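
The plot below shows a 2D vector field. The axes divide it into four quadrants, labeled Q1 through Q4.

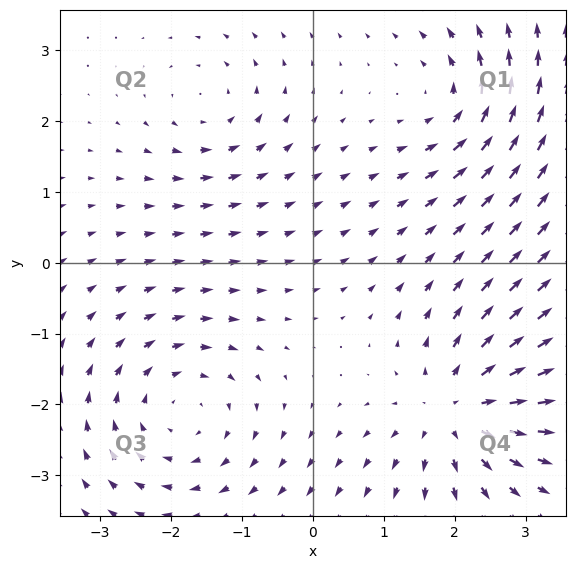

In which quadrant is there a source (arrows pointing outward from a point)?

Q4

The source sits at approximately (2.0, -2.1), which lies in quadrant Q4. The divergence there is about +5, positive as expected for a source.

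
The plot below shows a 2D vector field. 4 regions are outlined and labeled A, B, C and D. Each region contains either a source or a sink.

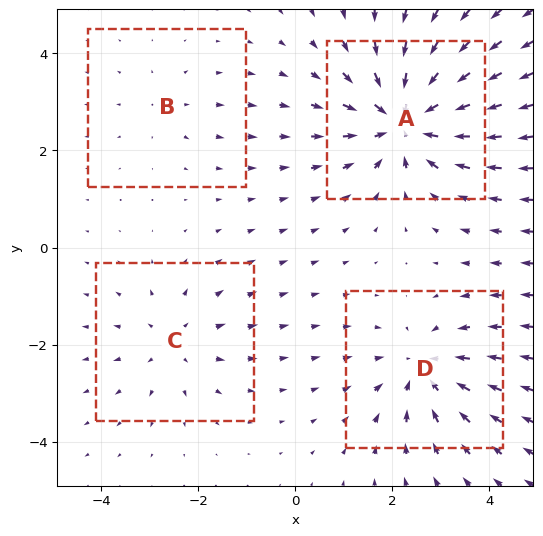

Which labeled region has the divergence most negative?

Divergence at each region's feature centre — A: about -7, B: about +2, C: about +3, D: about -4. Region A is most negative.

A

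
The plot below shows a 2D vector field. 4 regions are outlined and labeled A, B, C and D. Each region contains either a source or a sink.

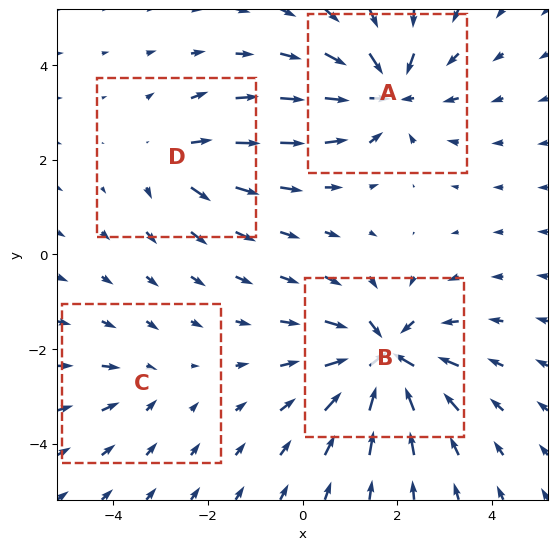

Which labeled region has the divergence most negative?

Divergence at each region's feature centre — A: about -6, B: about -7, C: about -2, D: about +3. Region B is most negative.

B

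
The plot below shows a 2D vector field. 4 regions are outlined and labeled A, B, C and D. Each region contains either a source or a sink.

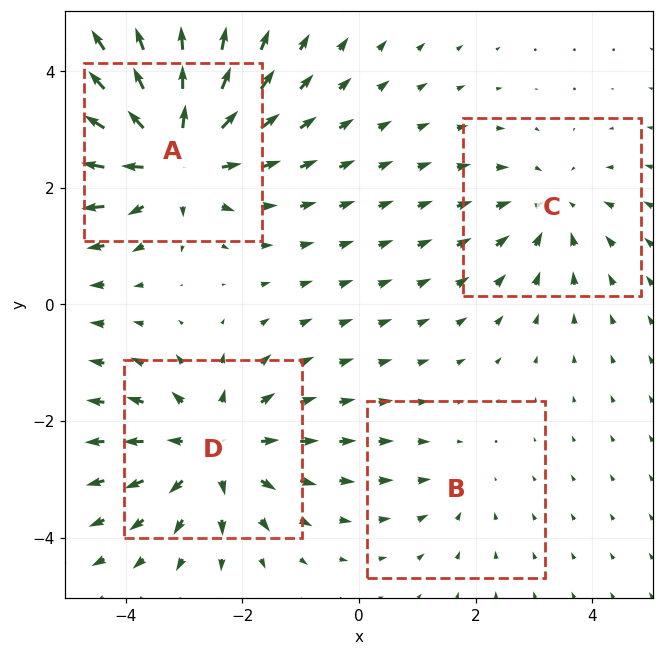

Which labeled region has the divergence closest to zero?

Divergence at each region's feature centre — A: about +6, B: about -2, C: about -3, D: about +5. Region B is closest to zero.

B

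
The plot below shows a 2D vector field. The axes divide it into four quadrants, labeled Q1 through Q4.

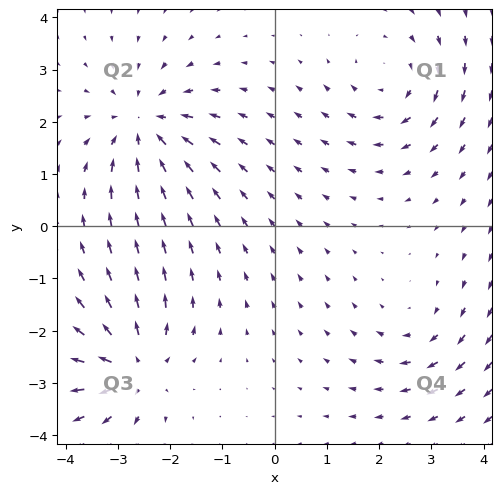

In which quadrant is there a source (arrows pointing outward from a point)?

The source sits at approximately (-2.7, -2.7), which lies in quadrant Q3. The divergence there is about +5, positive as expected for a source.

Q3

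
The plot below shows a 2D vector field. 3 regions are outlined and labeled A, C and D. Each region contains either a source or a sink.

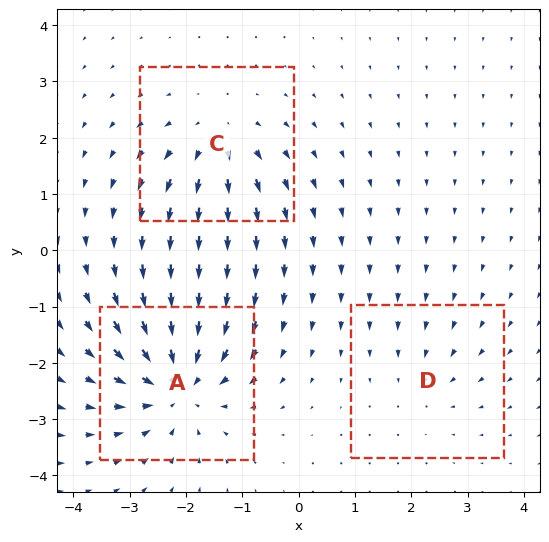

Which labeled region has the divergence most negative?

Divergence at each region's feature centre — A: about -6, C: about +4, D: about -2. Region A is most negative.

A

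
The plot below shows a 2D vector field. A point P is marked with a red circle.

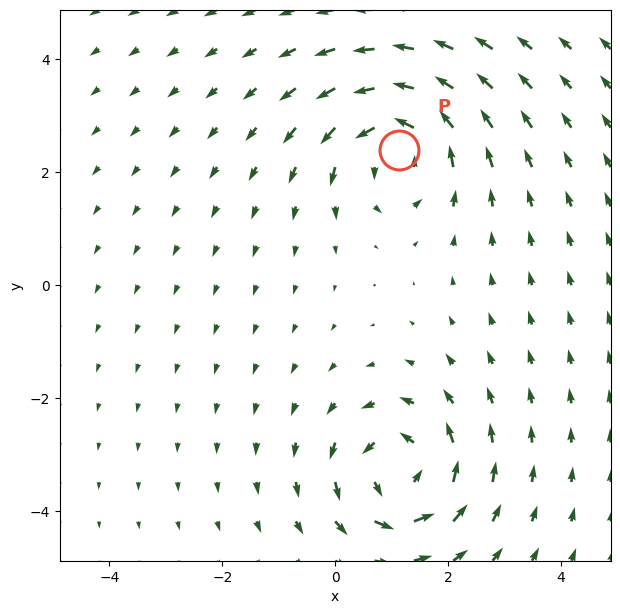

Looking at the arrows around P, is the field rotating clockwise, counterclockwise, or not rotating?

Near P at (1.1, 2.4) the arrows circulate counterclockwise. The curl (z-component) there is about +4; positive curl means counterclockwise rotation.

counterclockwise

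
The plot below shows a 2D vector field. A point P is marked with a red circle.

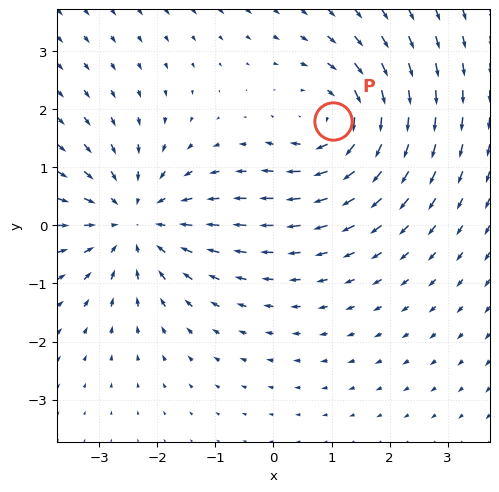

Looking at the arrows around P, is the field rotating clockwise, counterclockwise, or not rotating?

Near P at (1.0, 1.8) the arrows circulate clockwise. The curl (z-component) there is about -5; negative curl means clockwise rotation.

clockwise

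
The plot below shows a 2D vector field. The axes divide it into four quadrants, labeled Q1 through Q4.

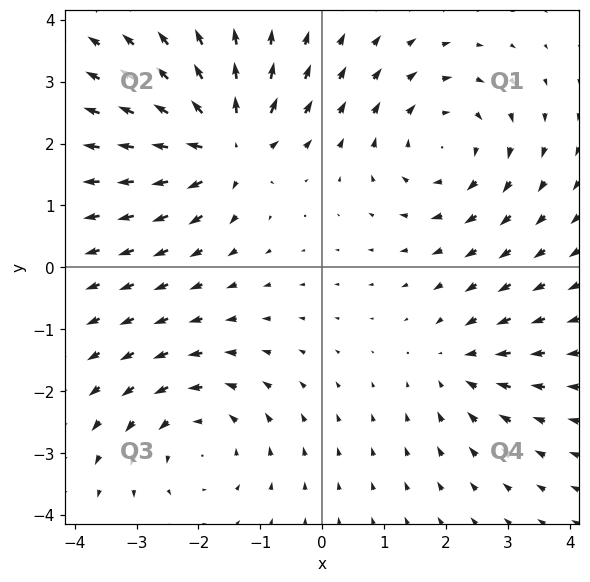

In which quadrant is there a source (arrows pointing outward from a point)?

Q2

The source sits at approximately (-1.5, 2.0), which lies in quadrant Q2. The divergence there is about +7, positive as expected for a source.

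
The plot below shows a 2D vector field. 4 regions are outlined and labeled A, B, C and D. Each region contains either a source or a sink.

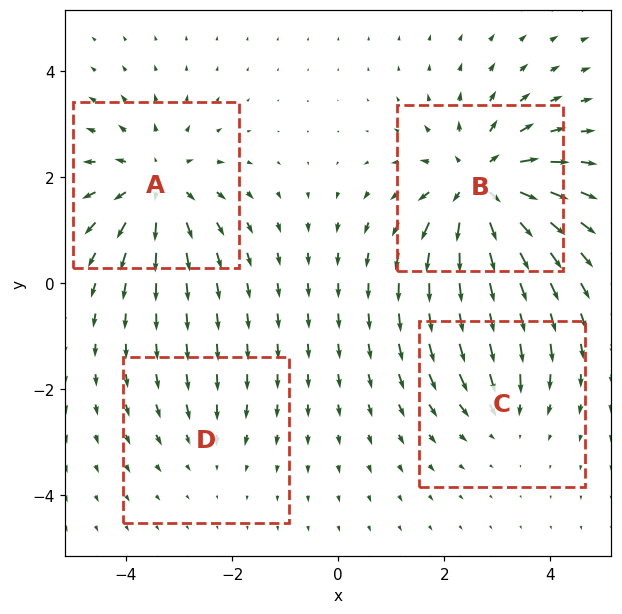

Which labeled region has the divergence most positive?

B

Divergence at each region's feature centre — A: about +5, B: about +7, C: about -3, D: about -2. Region B is most positive.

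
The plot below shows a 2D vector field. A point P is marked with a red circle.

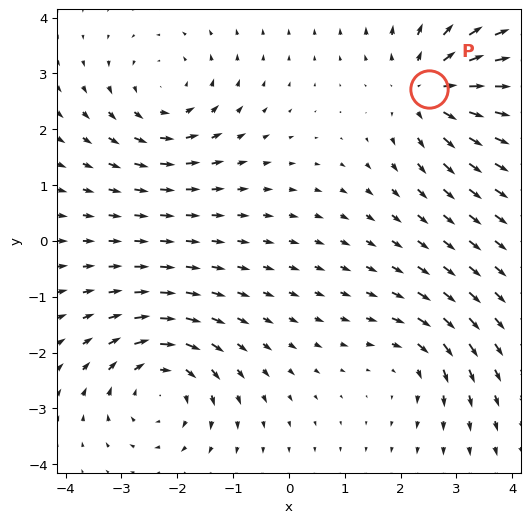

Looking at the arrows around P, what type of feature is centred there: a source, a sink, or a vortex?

source

At P (2.5, 2.7) the arrows spread outward. Divergence about +6, curl ≈0 — positive divergence with near-zero curl is a source.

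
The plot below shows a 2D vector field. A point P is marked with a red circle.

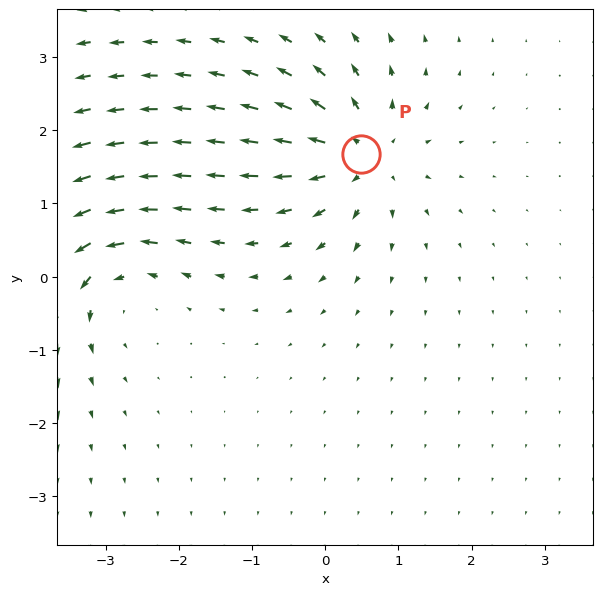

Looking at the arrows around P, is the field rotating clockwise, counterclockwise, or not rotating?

Near P at (0.5, 1.7) the arrows show no circulation. The curl there is ≈0.

not rotating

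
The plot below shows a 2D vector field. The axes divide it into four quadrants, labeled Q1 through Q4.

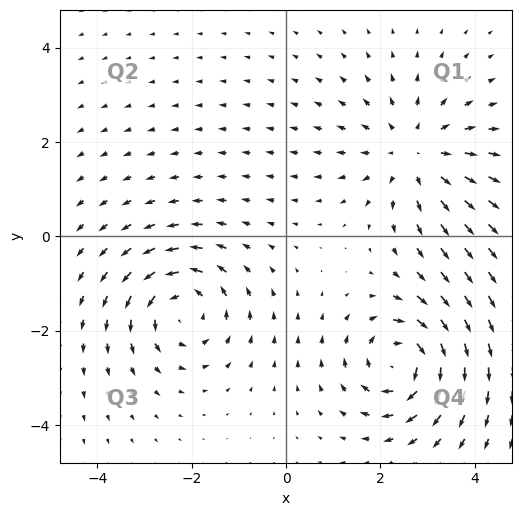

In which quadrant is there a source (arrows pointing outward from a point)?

Q1

The source sits at approximately (2.7, 1.8), which lies in quadrant Q1. The divergence there is about +2, positive as expected for a source.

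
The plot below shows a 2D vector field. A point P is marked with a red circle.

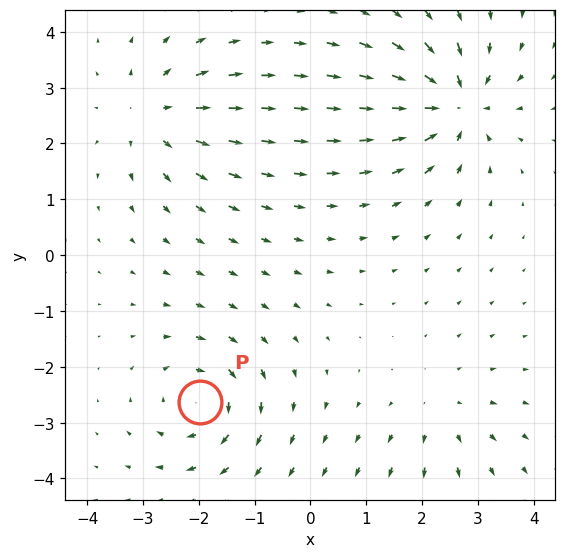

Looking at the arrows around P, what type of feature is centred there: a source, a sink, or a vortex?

vortex

At P (-2.0, -2.6) the arrows circulate clockwise. Divergence ≈0, curl about -4 — near-zero divergence with nonzero curl is a vortex.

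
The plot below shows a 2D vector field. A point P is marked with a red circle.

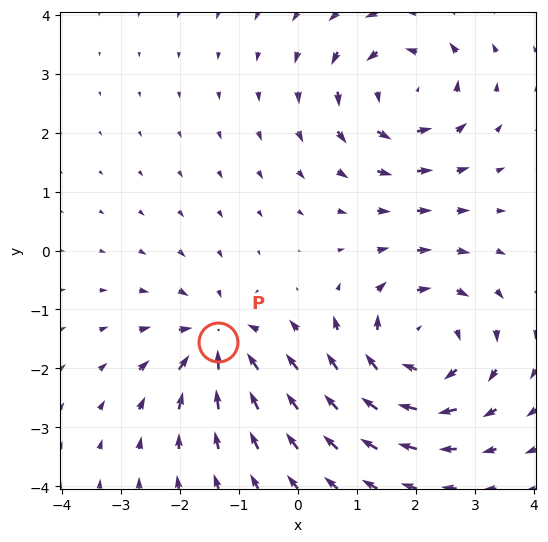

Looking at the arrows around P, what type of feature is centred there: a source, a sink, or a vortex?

At P (-1.4, -1.5) the arrows converge inward. Divergence about -4, curl ≈0 — negative divergence with near-zero curl is a sink.

sink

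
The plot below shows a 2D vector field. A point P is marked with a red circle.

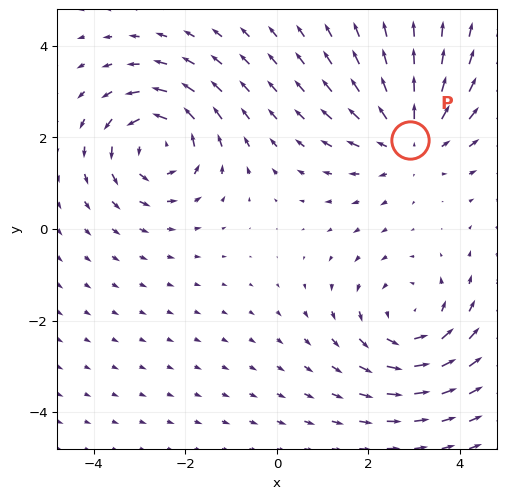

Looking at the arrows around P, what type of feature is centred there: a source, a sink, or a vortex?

At P (2.9, 2.0) the arrows spread outward. Divergence about +4, curl ≈0 — positive divergence with near-zero curl is a source.

source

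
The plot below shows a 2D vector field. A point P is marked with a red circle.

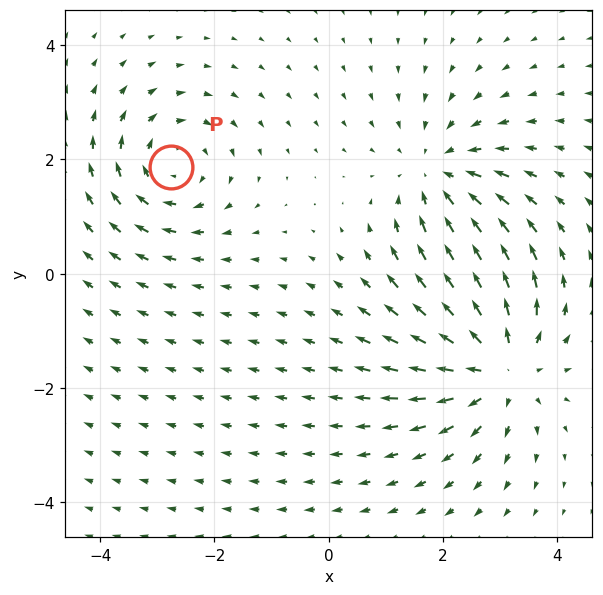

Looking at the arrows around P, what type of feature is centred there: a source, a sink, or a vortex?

vortex

At P (-2.8, 1.9) the arrows circulate clockwise. Divergence ≈0, curl about -3 — near-zero divergence with nonzero curl is a vortex.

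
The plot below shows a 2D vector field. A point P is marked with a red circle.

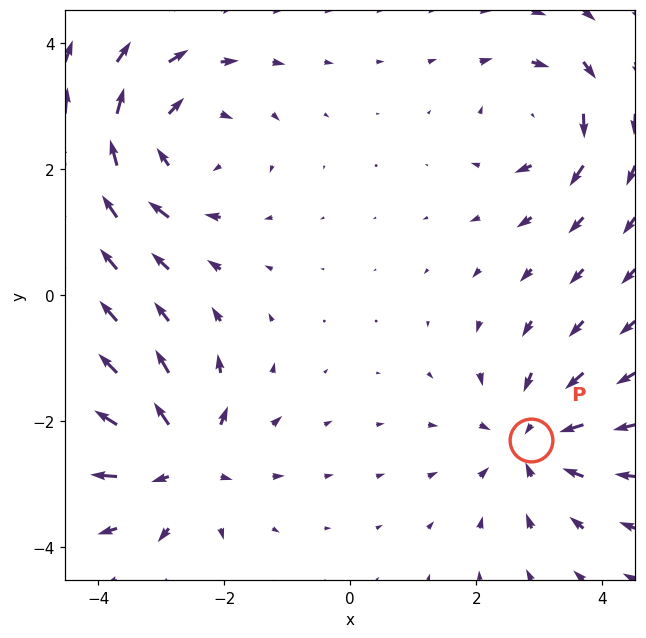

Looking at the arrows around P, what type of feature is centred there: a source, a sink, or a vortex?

sink

At P (2.9, -2.3) the arrows converge inward. Divergence about -4, curl ≈0 — negative divergence with near-zero curl is a sink.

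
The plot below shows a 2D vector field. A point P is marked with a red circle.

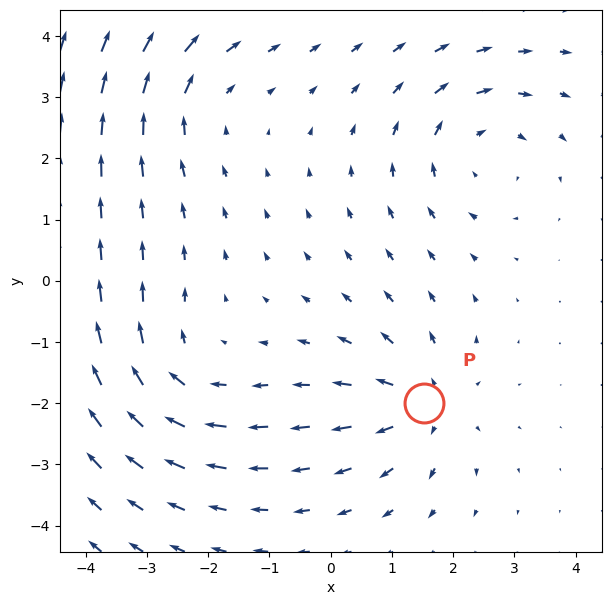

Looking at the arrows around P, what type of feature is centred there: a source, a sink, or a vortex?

At P (1.5, -2.0) the arrows spread outward. Divergence about +5, curl ≈0 — positive divergence with near-zero curl is a source.

source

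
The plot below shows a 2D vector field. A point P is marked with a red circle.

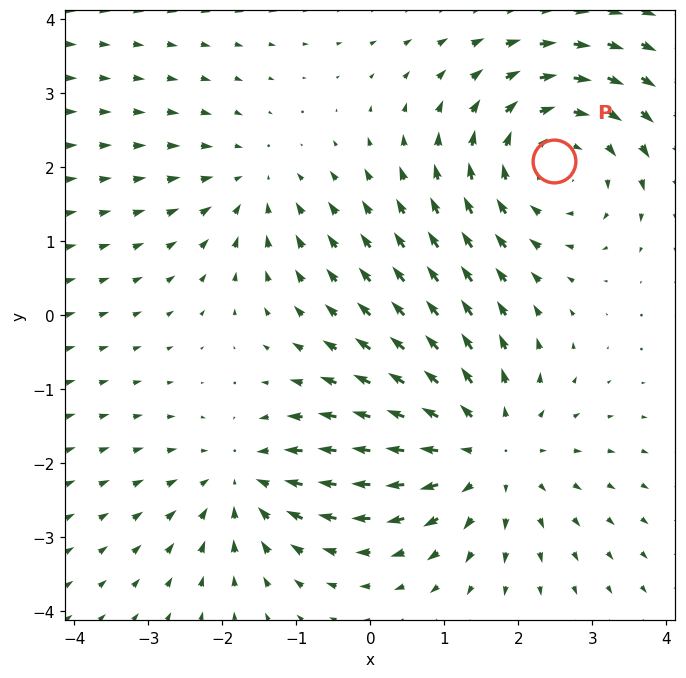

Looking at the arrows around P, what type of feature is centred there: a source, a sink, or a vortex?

At P (2.5, 2.1) the arrows circulate clockwise. Divergence ≈0, curl about -4 — near-zero divergence with nonzero curl is a vortex.

vortex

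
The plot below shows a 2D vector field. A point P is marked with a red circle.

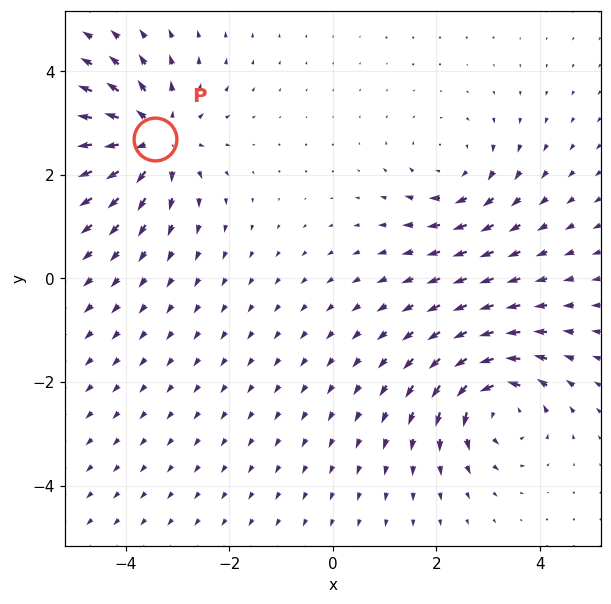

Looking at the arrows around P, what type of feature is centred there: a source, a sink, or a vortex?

source

At P (-3.4, 2.7) the arrows spread outward. Divergence about +5, curl ≈0 — positive divergence with near-zero curl is a source.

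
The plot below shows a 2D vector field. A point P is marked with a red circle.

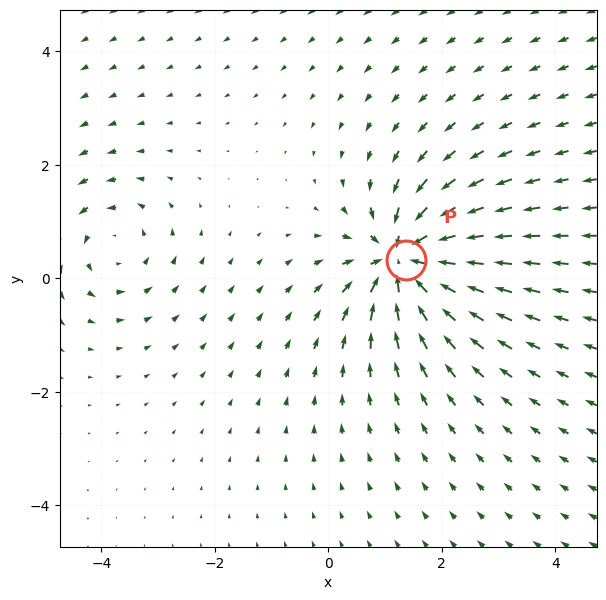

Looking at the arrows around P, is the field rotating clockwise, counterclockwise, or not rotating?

Near P at (1.4, 0.3) the arrows show no circulation. The curl there is ≈0.

not rotating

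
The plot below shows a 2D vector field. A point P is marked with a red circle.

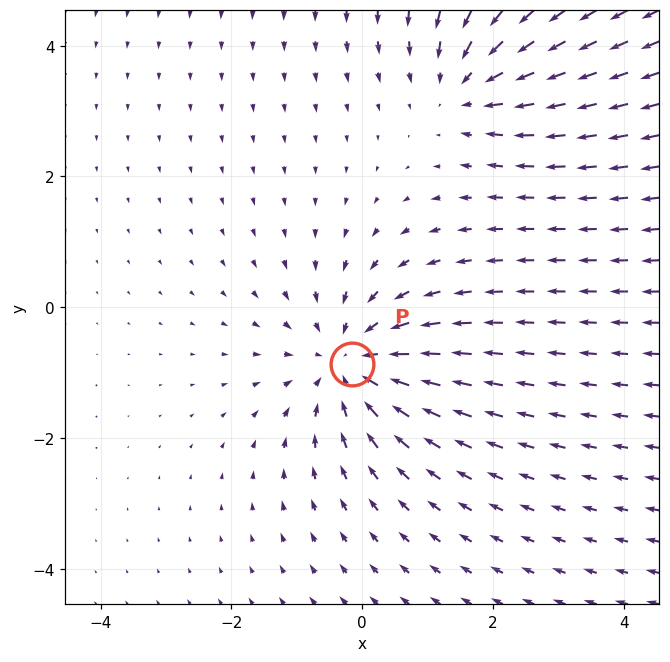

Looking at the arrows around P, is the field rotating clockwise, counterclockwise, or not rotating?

Near P at (-0.2, -0.9) the arrows show no circulation. The curl there is ≈0.

not rotating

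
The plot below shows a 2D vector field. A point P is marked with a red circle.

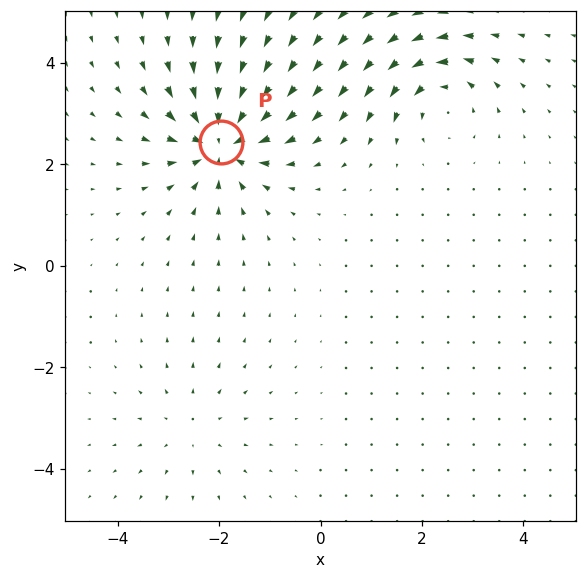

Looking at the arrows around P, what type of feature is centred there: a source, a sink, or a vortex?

sink

At P (-2.0, 2.4) the arrows converge inward. Divergence about -7, curl ≈0 — negative divergence with near-zero curl is a sink.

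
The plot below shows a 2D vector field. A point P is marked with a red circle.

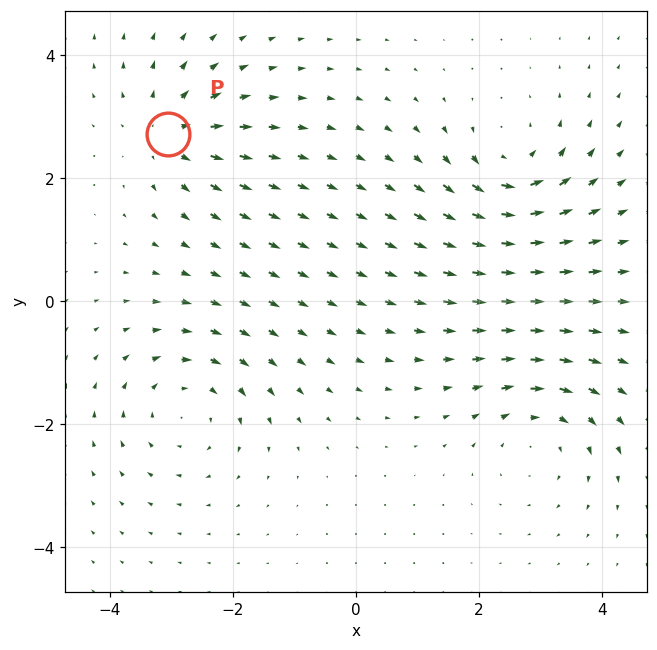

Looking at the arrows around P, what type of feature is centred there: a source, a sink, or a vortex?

source

At P (-3.1, 2.7) the arrows spread outward. Divergence about +5, curl ≈0 — positive divergence with near-zero curl is a source.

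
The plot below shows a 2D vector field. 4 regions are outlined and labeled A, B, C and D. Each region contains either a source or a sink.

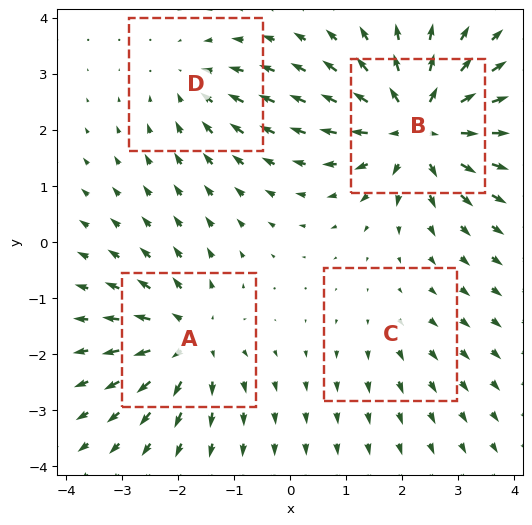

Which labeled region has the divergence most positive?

B

Divergence at each region's feature centre — A: about +5, B: about +8, C: about +2, D: about -3. Region B is most positive.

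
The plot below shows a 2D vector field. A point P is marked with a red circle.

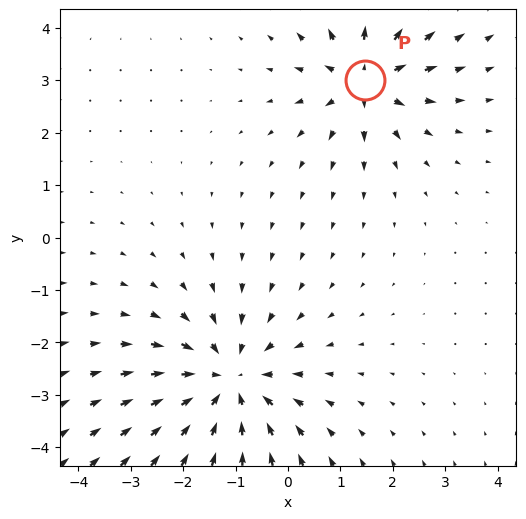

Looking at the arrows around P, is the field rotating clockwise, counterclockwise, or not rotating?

Near P at (1.5, 3.0) the arrows show no circulation. The curl there is ≈0.

not rotating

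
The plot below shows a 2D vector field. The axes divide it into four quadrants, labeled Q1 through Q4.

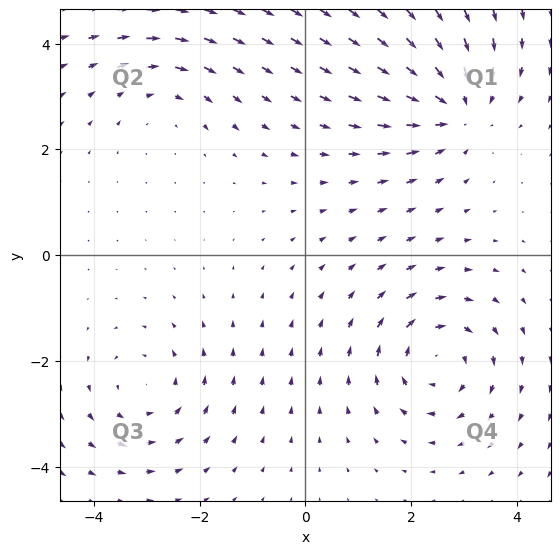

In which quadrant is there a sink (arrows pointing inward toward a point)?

The sink sits at approximately (2.8, 2.8), which lies in quadrant Q1. The divergence there is about -5, negative as expected for a sink.

Q1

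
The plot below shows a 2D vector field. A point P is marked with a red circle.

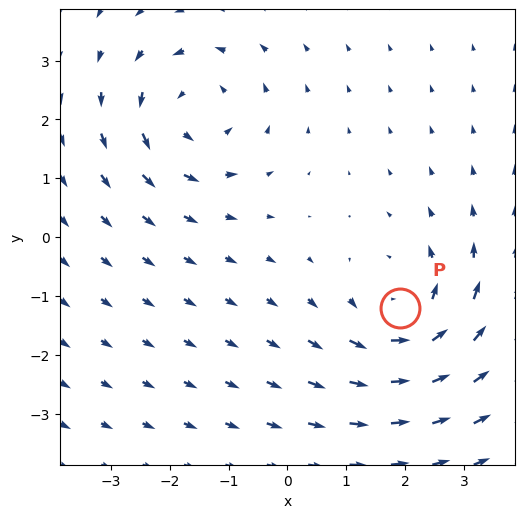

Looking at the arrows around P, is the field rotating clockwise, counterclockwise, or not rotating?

counterclockwise

Near P at (1.9, -1.2) the arrows circulate counterclockwise. The curl (z-component) there is about +4; positive curl means counterclockwise rotation.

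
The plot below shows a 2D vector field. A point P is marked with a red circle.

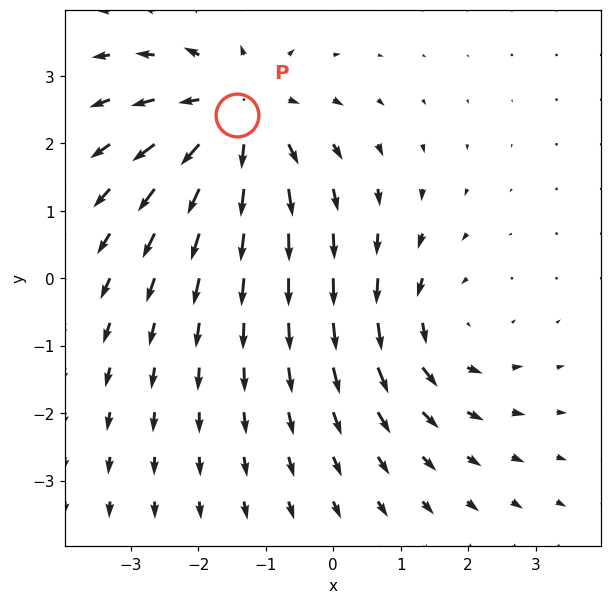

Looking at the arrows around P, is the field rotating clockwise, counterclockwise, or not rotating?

Near P at (-1.4, 2.4) the arrows show no circulation. The curl there is ≈0.

not rotating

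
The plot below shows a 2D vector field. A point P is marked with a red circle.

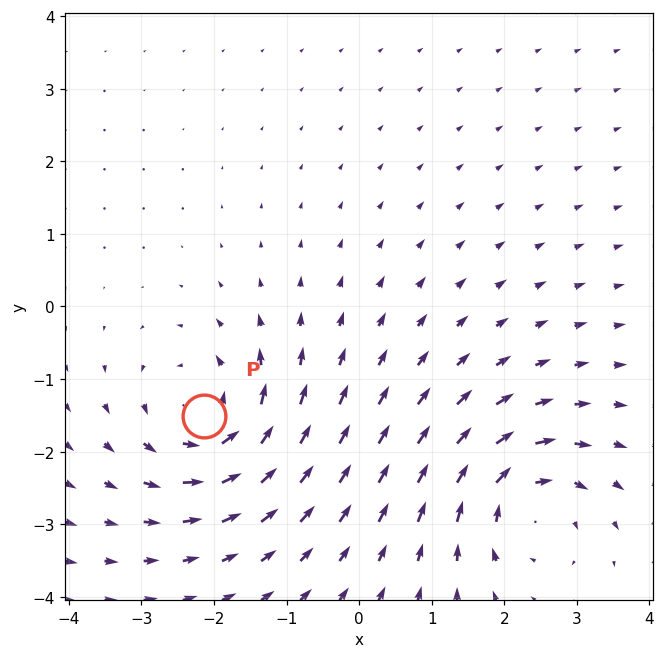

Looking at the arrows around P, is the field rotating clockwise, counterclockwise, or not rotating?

counterclockwise

Near P at (-2.1, -1.5) the arrows circulate counterclockwise. The curl (z-component) there is about +4; positive curl means counterclockwise rotation.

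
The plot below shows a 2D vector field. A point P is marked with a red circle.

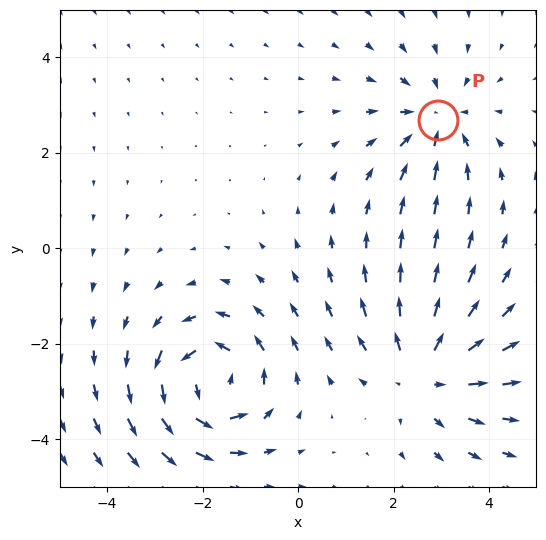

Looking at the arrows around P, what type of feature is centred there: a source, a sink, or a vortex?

sink

At P (2.9, 2.7) the arrows converge inward. Divergence about -3, curl ≈0 — negative divergence with near-zero curl is a sink.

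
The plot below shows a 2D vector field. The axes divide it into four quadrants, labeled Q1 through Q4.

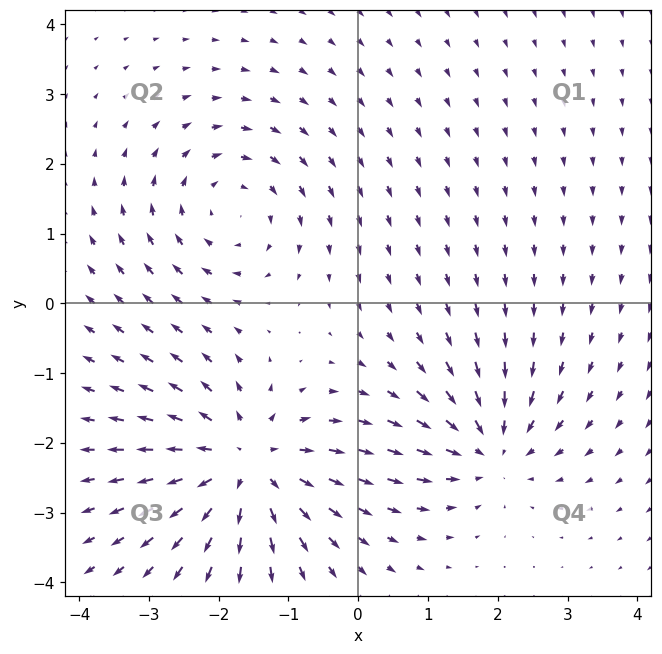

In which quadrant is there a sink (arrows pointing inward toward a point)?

The sink sits at approximately (1.9, -2.1), which lies in quadrant Q4. The divergence there is about -4, negative as expected for a sink.

Q4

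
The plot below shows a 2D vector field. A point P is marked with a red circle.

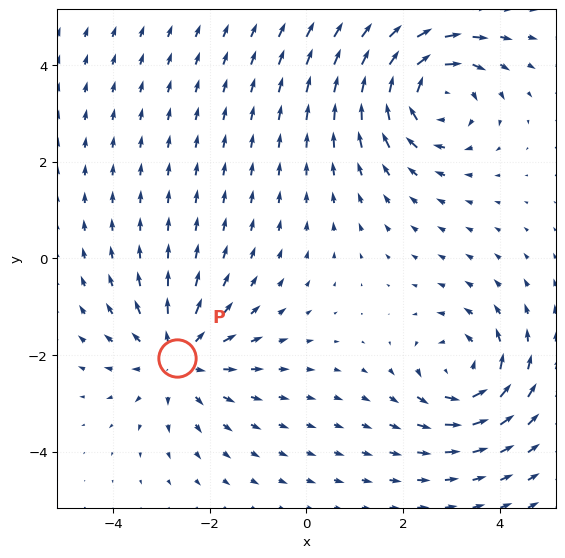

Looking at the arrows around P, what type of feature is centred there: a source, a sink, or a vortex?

source

At P (-2.7, -2.1) the arrows spread outward. Divergence about +3, curl ≈0 — positive divergence with near-zero curl is a source.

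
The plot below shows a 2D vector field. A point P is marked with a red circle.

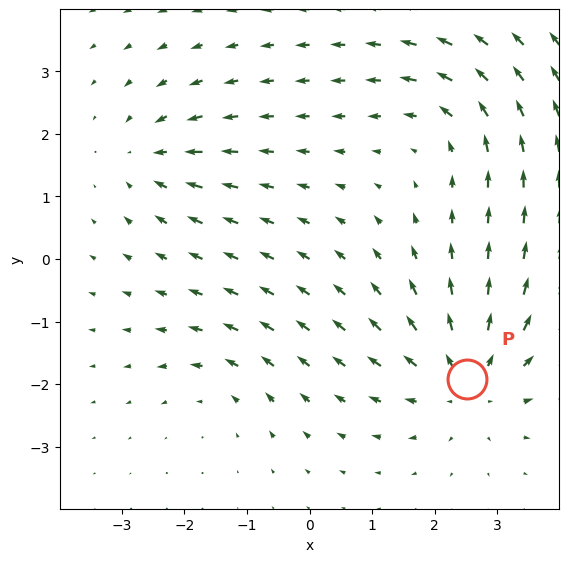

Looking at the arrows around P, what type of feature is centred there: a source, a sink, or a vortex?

source

At P (2.5, -1.9) the arrows spread outward. Divergence about +4, curl ≈0 — positive divergence with near-zero curl is a source.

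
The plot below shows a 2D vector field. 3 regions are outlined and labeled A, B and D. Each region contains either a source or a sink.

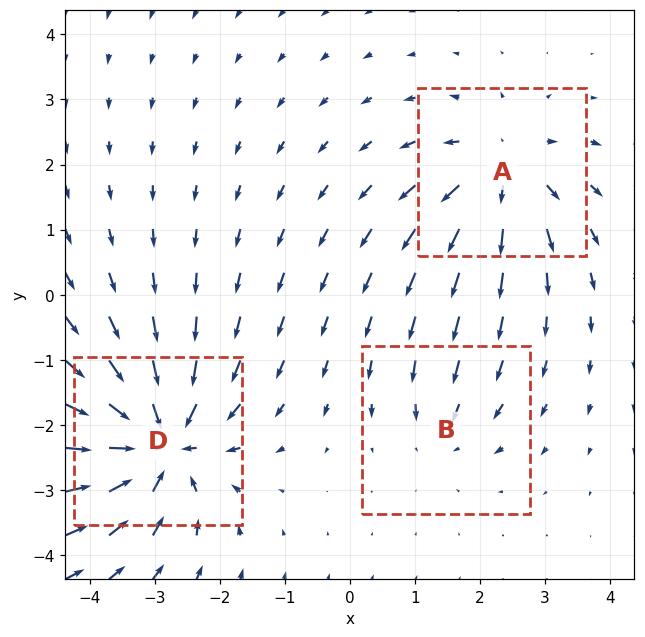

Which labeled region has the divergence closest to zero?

Divergence at each region's feature centre — A: about +4, B: about -2, D: about -6. Region B is closest to zero.

B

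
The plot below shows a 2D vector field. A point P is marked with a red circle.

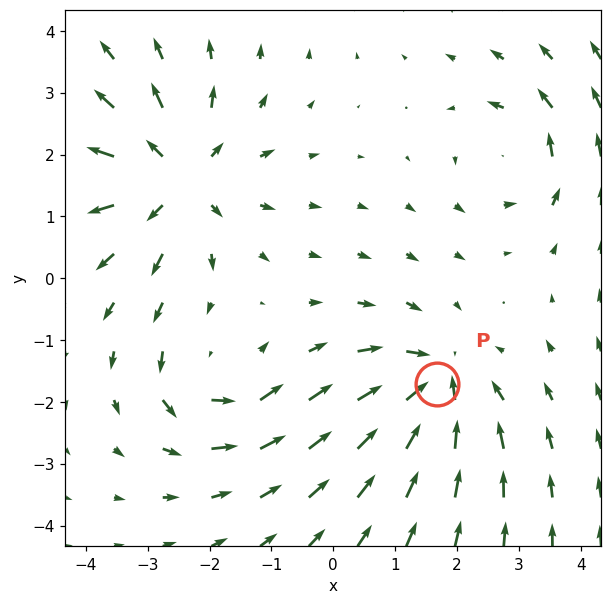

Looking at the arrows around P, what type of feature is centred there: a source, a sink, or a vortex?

sink

At P (1.7, -1.7) the arrows converge inward. Divergence about -5, curl ≈0 — negative divergence with near-zero curl is a sink.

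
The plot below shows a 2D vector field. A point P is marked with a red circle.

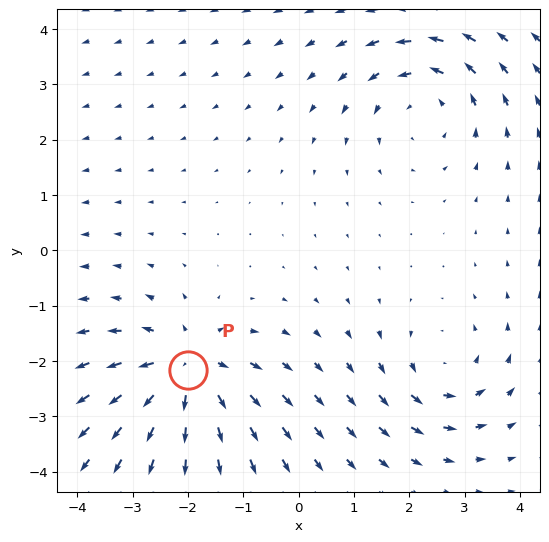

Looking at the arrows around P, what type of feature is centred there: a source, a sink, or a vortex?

source

At P (-2.0, -2.2) the arrows spread outward. Divergence about +5, curl ≈0 — positive divergence with near-zero curl is a source.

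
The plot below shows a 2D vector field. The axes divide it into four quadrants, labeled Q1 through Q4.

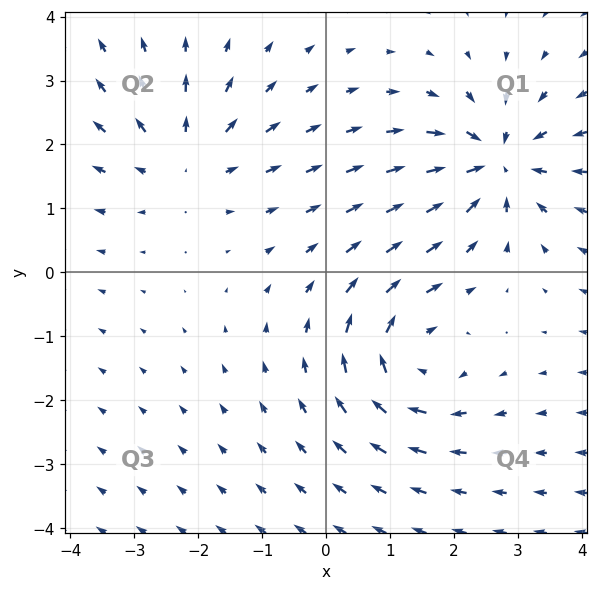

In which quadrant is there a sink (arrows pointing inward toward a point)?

The sink sits at approximately (2.7, 1.7), which lies in quadrant Q1. The divergence there is about -4, negative as expected for a sink.

Q1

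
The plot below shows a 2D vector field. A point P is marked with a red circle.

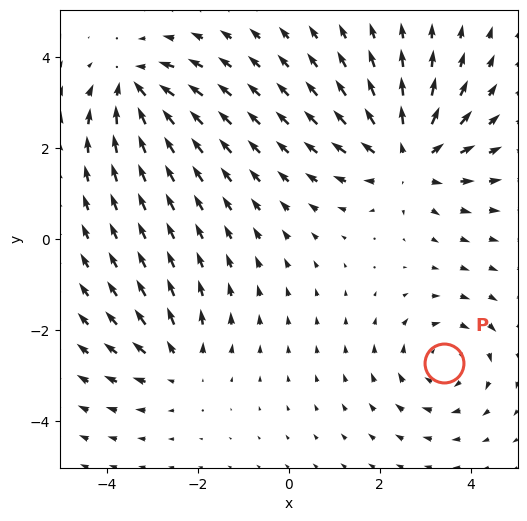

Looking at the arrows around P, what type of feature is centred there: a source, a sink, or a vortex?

At P (3.4, -2.7) the arrows circulate clockwise. Divergence ≈0, curl about -3 — near-zero divergence with nonzero curl is a vortex.

vortex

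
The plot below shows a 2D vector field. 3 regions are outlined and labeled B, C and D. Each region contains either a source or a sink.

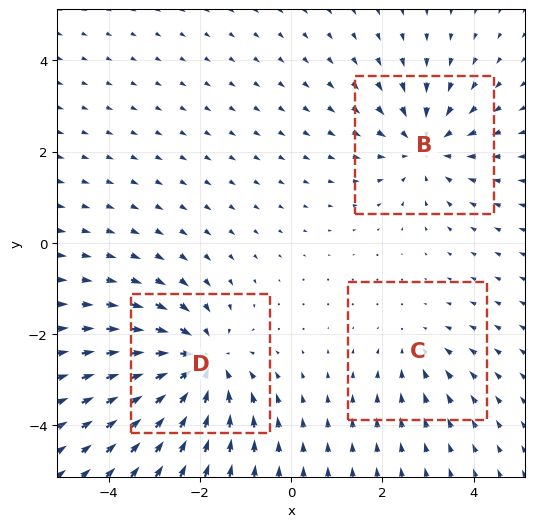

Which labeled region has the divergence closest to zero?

Divergence at each region's feature centre — B: about -3, C: about -2, D: about -4. Region C is closest to zero.

C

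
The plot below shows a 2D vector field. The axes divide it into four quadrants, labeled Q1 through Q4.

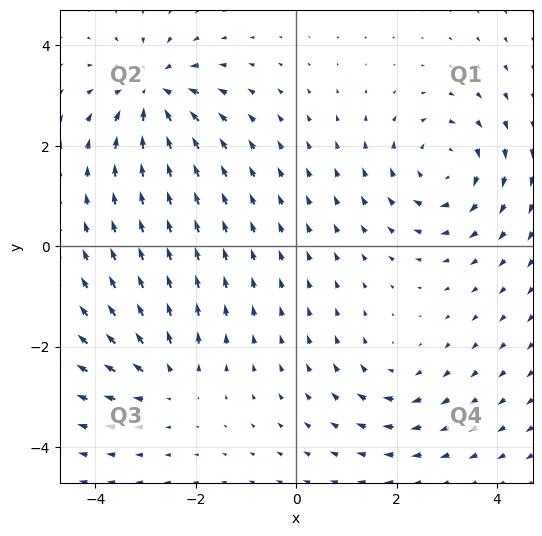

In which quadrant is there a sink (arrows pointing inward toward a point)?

The sink sits at approximately (-2.9, 3.1), which lies in quadrant Q2. The divergence there is about -6, negative as expected for a sink.

Q2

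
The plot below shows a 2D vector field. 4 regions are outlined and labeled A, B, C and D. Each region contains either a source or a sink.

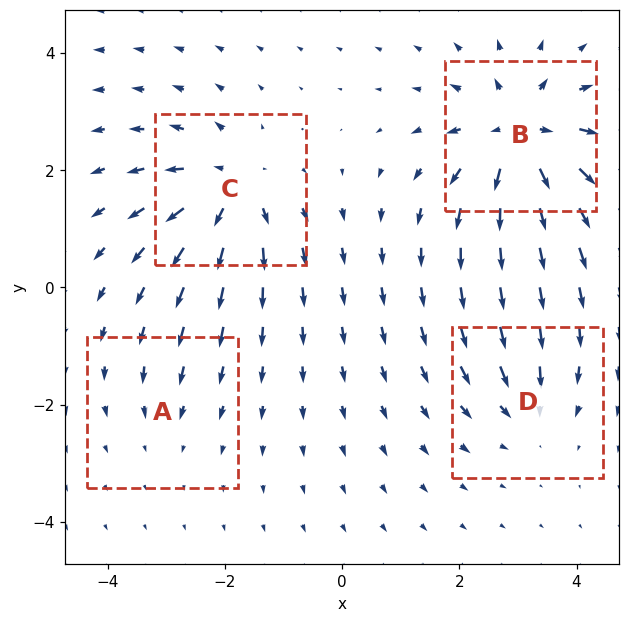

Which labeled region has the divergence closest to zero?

Divergence at each region's feature centre — A: about -2, B: about +7, C: about +6, D: about -4. Region A is closest to zero.

A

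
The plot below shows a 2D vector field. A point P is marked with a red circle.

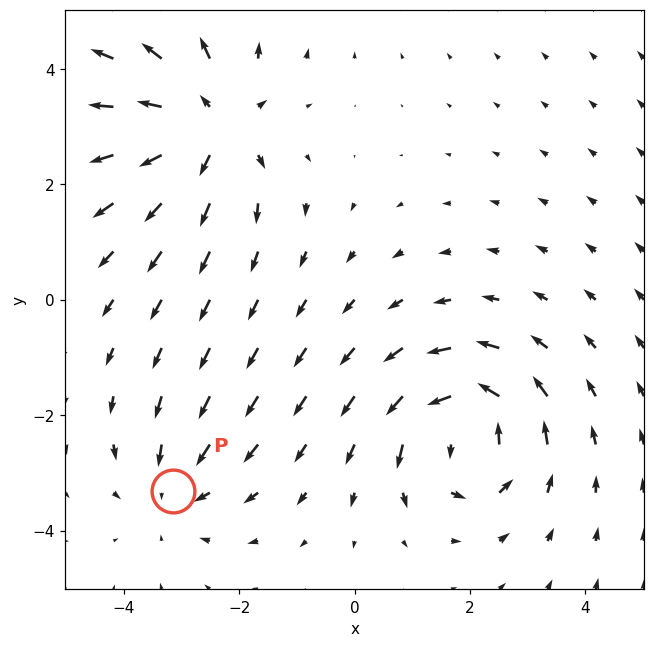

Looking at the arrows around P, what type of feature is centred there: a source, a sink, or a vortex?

sink

At P (-3.2, -3.3) the arrows converge inward. Divergence about -3, curl ≈0 — negative divergence with near-zero curl is a sink.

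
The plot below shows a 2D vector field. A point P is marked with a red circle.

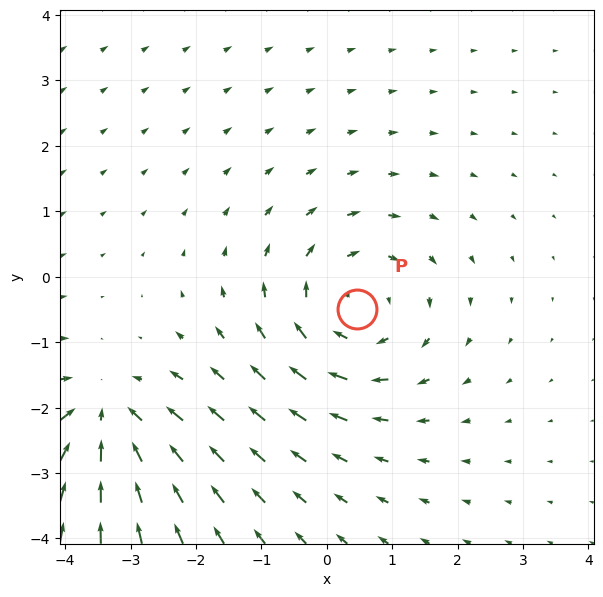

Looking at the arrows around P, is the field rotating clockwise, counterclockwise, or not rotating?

Near P at (0.5, -0.5) the arrows circulate clockwise. The curl (z-component) there is about -4; negative curl means clockwise rotation.

clockwise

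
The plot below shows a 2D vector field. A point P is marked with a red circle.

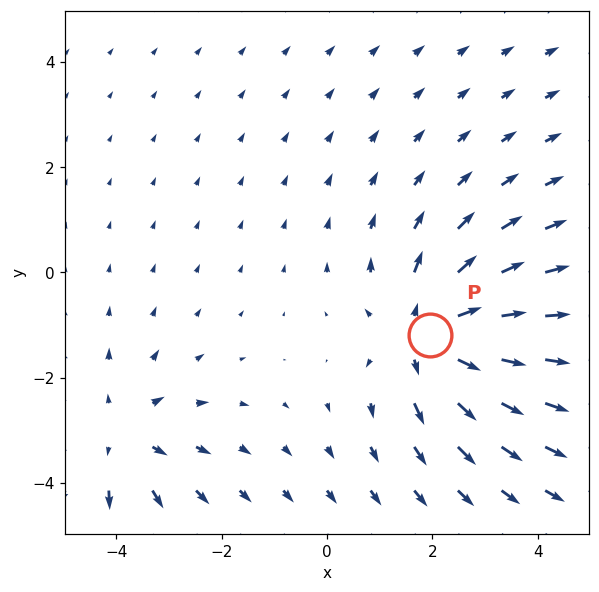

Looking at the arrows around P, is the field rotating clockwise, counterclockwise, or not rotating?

not rotating

Near P at (1.9, -1.2) the arrows show no circulation. The curl there is ≈0.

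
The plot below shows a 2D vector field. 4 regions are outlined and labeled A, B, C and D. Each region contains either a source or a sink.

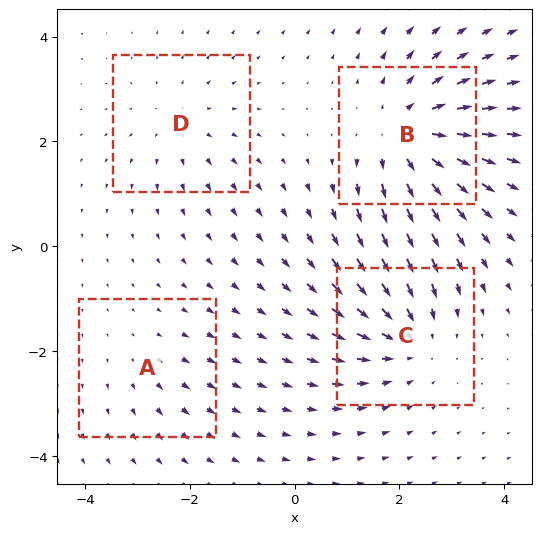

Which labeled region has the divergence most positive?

B

Divergence at each region's feature centre — A: about +2, B: about +6, C: about -5, D: about +3. Region B is most positive.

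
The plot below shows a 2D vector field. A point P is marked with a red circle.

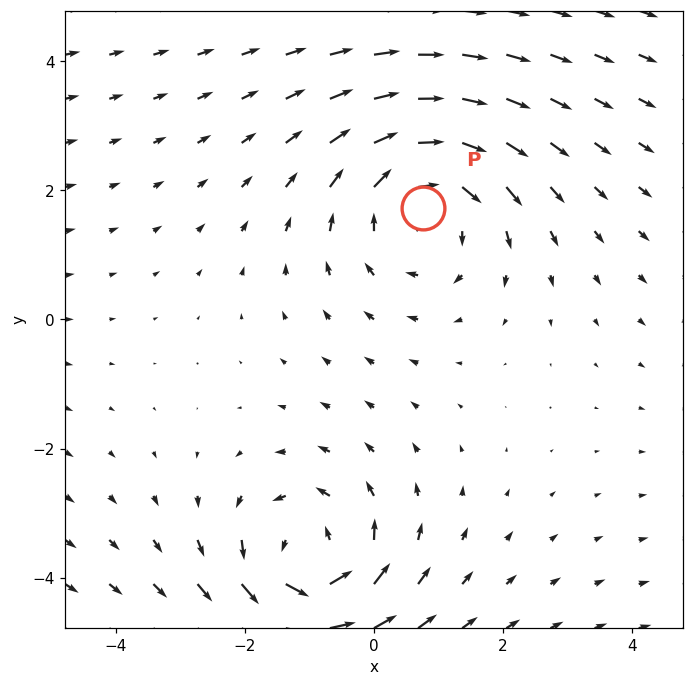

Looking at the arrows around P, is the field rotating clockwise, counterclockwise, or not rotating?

Near P at (0.8, 1.7) the arrows circulate clockwise. The curl (z-component) there is about -3; negative curl means clockwise rotation.

clockwise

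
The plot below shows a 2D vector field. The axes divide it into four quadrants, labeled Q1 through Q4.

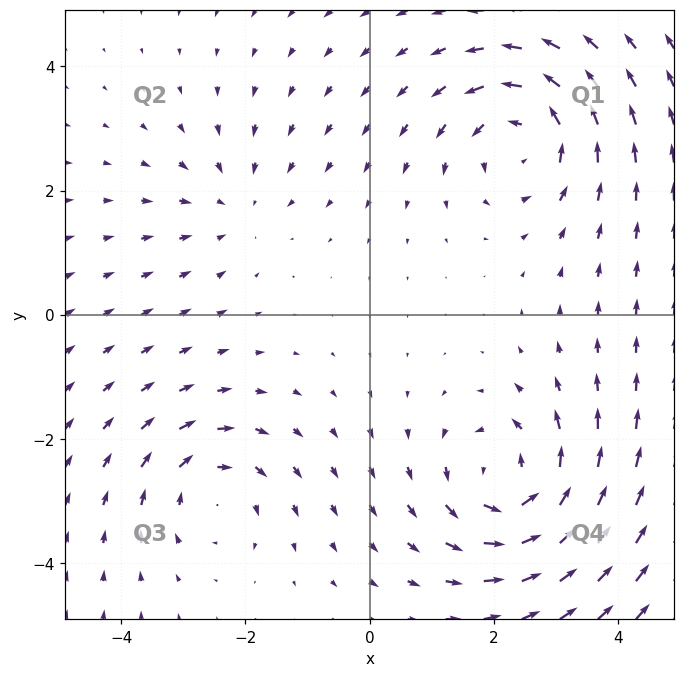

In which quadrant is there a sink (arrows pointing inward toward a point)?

The sink sits at approximately (-2.2, 1.8), which lies in quadrant Q2. The divergence there is about -2, negative as expected for a sink.

Q2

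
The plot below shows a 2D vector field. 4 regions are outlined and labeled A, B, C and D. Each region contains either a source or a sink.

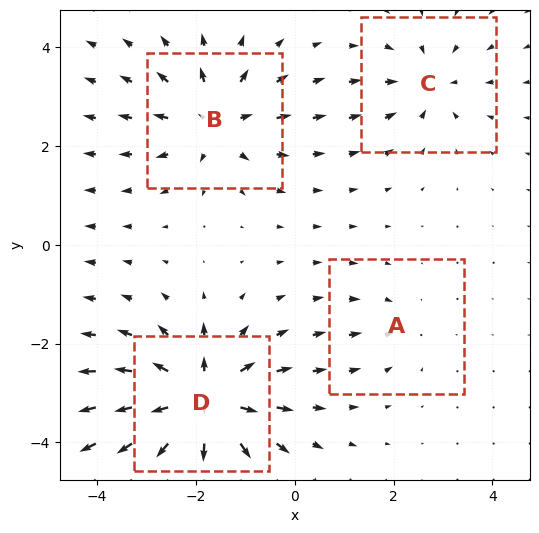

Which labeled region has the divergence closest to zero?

A

Divergence at each region's feature centre — A: about -2, B: about +5, C: about -4, D: about +8. Region A is closest to zero.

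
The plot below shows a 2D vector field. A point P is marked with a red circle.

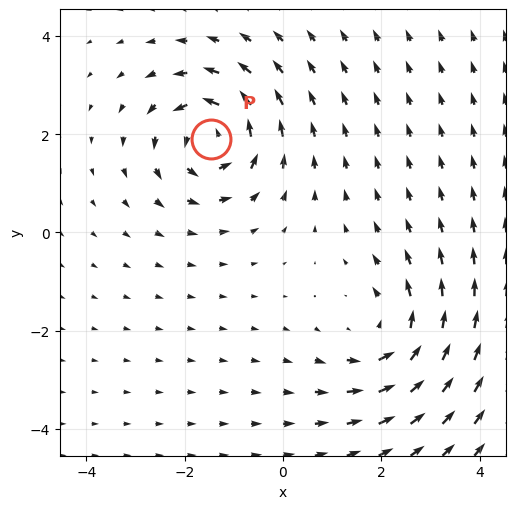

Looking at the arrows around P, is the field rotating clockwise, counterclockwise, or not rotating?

counterclockwise

Near P at (-1.5, 1.9) the arrows circulate counterclockwise. The curl (z-component) there is about +5; positive curl means counterclockwise rotation.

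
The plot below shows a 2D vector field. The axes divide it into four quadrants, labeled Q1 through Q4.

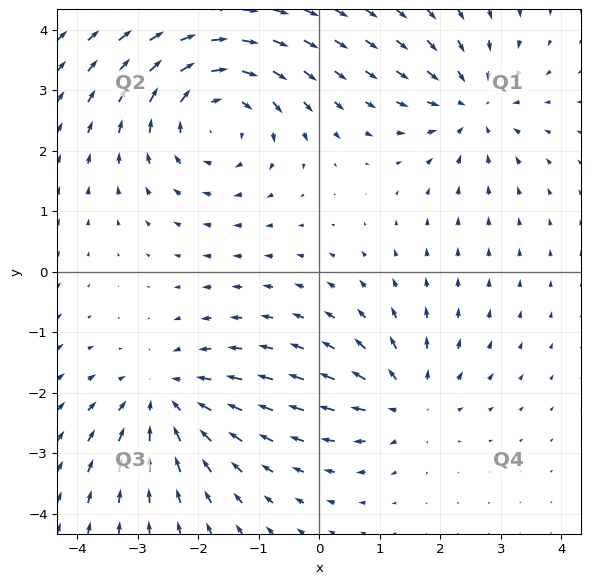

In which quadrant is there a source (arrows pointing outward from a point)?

The source sits at approximately (1.5, -2.2), which lies in quadrant Q4. The divergence there is about +3, positive as expected for a source.

Q4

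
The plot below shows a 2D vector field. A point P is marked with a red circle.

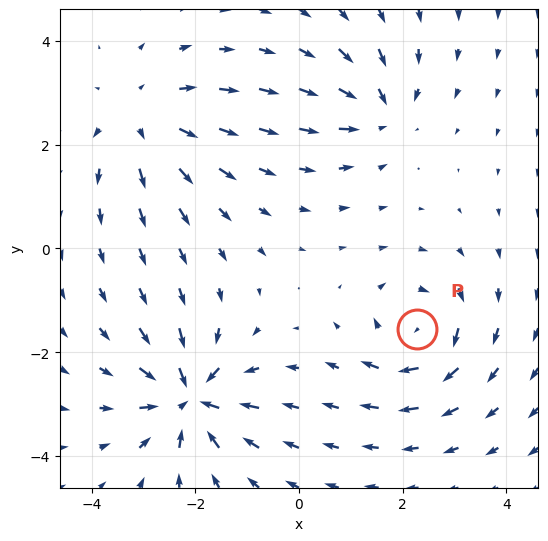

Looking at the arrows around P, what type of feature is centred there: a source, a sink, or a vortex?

At P (2.3, -1.6) the arrows circulate clockwise. Divergence ≈0, curl about -4 — near-zero divergence with nonzero curl is a vortex.

vortex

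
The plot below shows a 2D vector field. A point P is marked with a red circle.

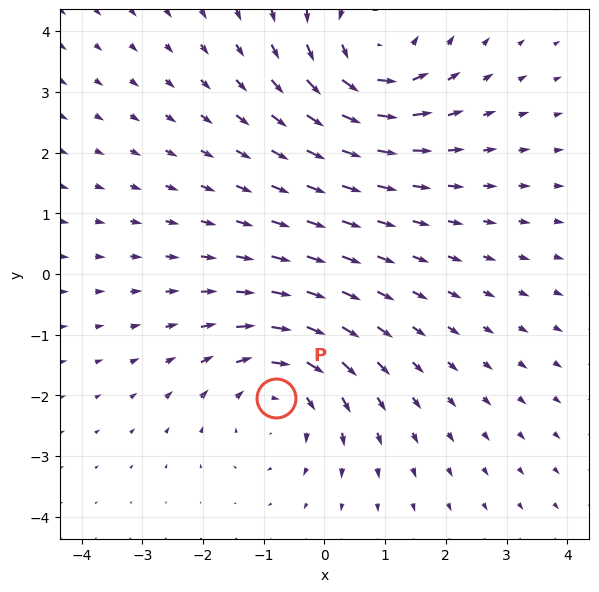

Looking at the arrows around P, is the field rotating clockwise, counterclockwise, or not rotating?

clockwise

Near P at (-0.8, -2.0) the arrows circulate clockwise. The curl (z-component) there is about -4; negative curl means clockwise rotation.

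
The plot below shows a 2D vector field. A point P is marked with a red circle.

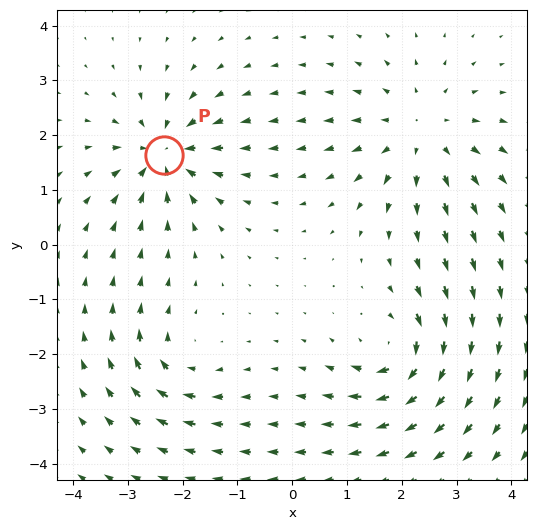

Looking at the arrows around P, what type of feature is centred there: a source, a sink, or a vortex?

sink

At P (-2.3, 1.6) the arrows converge inward. Divergence about -6, curl ≈0 — negative divergence with near-zero curl is a sink.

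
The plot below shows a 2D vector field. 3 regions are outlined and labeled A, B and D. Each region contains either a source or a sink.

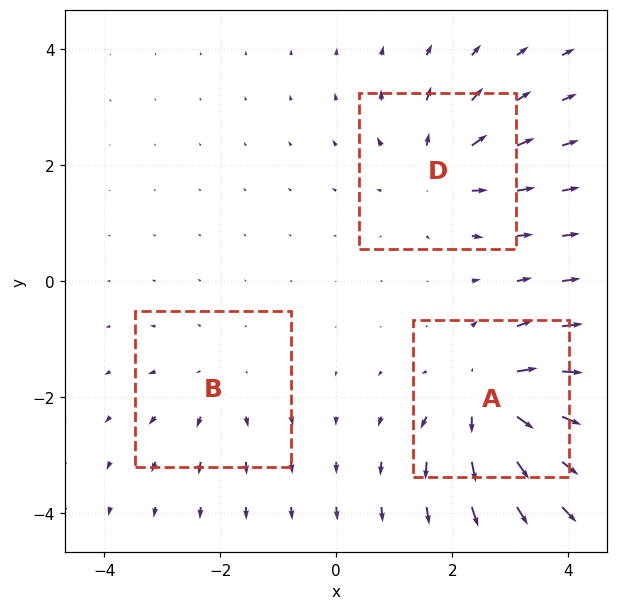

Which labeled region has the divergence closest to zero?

Divergence at each region's feature centre — A: about +5, B: about +2, D: about +3. Region B is closest to zero.

B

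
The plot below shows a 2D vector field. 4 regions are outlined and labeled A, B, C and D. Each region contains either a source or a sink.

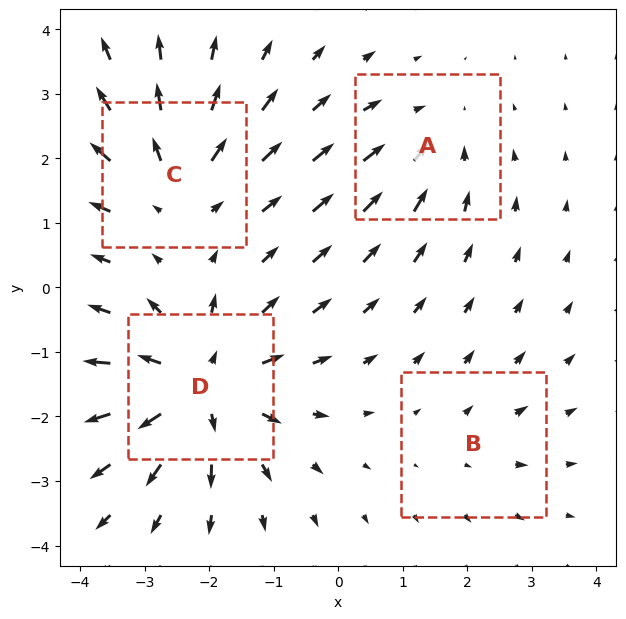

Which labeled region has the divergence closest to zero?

B

Divergence at each region's feature centre — A: about -3, B: about +2, C: about +4, D: about +7. Region B is closest to zero.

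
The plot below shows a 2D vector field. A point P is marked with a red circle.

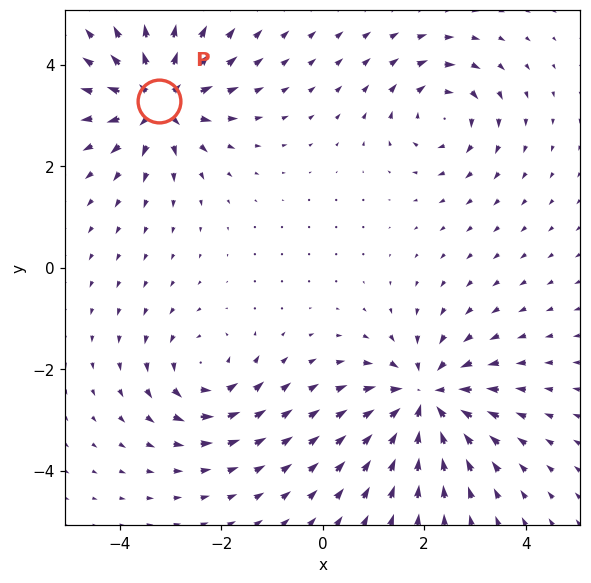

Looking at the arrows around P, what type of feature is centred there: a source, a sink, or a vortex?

At P (-3.2, 3.3) the arrows spread outward. Divergence about +6, curl ≈0 — positive divergence with near-zero curl is a source.

source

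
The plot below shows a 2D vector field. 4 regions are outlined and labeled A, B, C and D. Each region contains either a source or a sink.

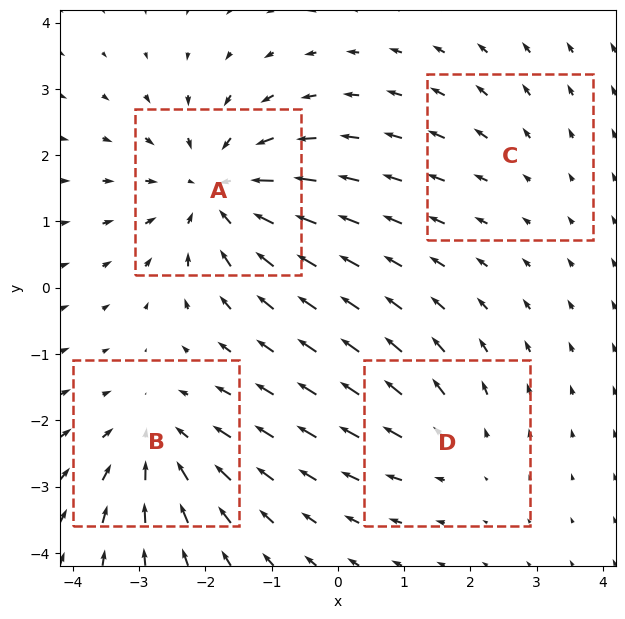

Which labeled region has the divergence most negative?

Divergence at each region's feature centre — A: about -6, B: about -4, C: about +2, D: about +3. Region A is most negative.

A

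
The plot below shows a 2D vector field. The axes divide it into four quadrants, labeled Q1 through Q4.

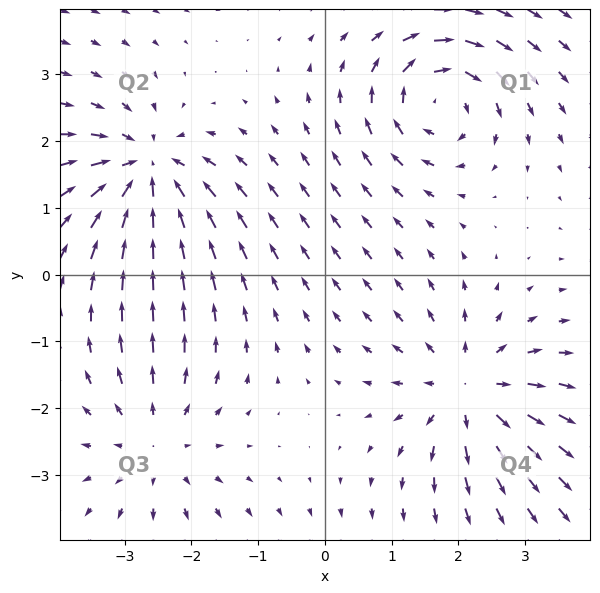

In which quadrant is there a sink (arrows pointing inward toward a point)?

The sink sits at approximately (-2.7, 1.6), which lies in quadrant Q2. The divergence there is about -6, negative as expected for a sink.

Q2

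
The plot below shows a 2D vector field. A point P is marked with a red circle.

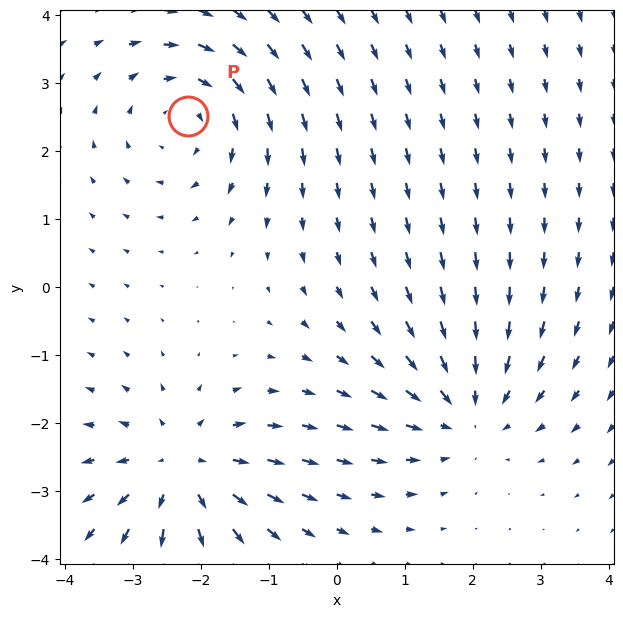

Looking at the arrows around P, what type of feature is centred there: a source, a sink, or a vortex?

At P (-2.2, 2.5) the arrows circulate clockwise. Divergence ≈0, curl about -4 — near-zero divergence with nonzero curl is a vortex.

vortex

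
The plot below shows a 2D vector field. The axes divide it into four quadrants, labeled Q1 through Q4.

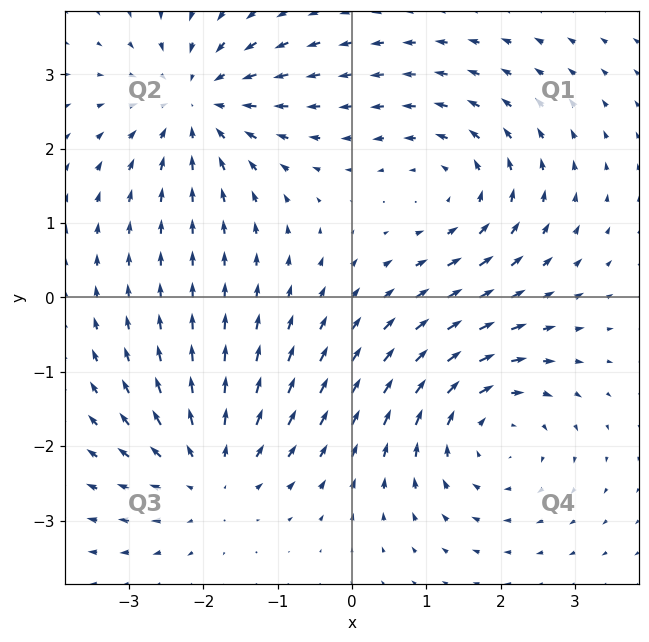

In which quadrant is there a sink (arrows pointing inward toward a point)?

Q2

The sink sits at approximately (-2.1, 2.6), which lies in quadrant Q2. The divergence there is about -4, negative as expected for a sink.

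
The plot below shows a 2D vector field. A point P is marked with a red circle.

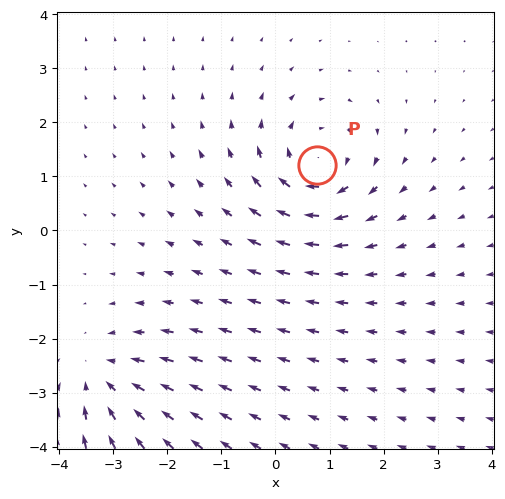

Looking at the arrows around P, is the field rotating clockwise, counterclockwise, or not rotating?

clockwise

Near P at (0.8, 1.2) the arrows circulate clockwise. The curl (z-component) there is about -3; negative curl means clockwise rotation.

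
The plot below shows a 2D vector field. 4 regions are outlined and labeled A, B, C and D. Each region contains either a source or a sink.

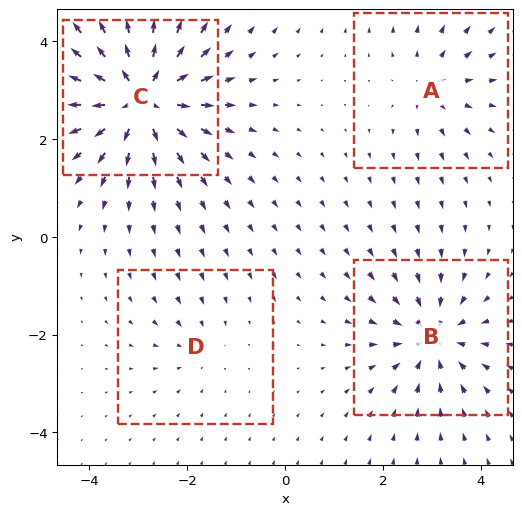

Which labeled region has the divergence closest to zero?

Divergence at each region's feature centre — A: about +3, B: about -5, C: about +8, D: about -2. Region D is closest to zero.

D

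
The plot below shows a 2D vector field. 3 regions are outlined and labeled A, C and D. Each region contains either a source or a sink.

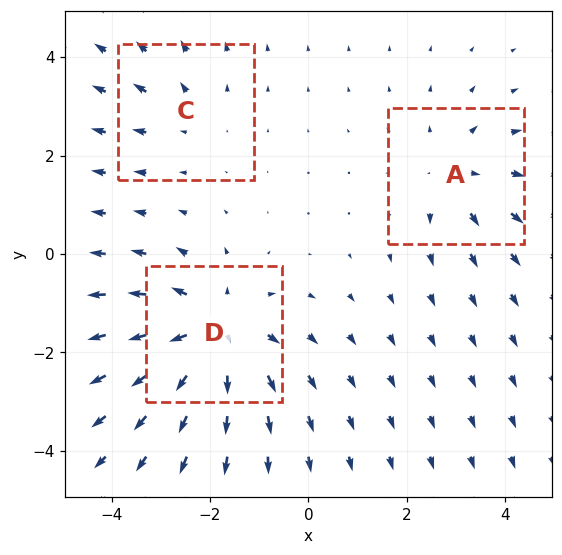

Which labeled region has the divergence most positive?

Divergence at each region's feature centre — A: about +3, C: about +2, D: about +5. Region D is most positive.

D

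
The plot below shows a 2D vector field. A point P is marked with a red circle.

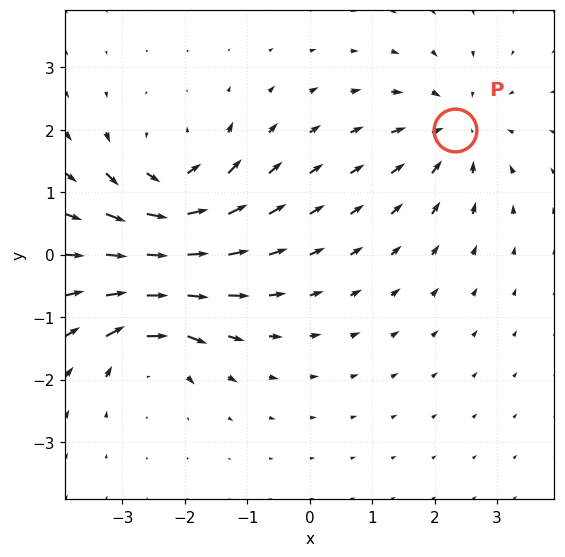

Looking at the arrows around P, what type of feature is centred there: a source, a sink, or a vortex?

At P (2.3, 2.0) the arrows converge inward. Divergence about -4, curl ≈0 — negative divergence with near-zero curl is a sink.

sink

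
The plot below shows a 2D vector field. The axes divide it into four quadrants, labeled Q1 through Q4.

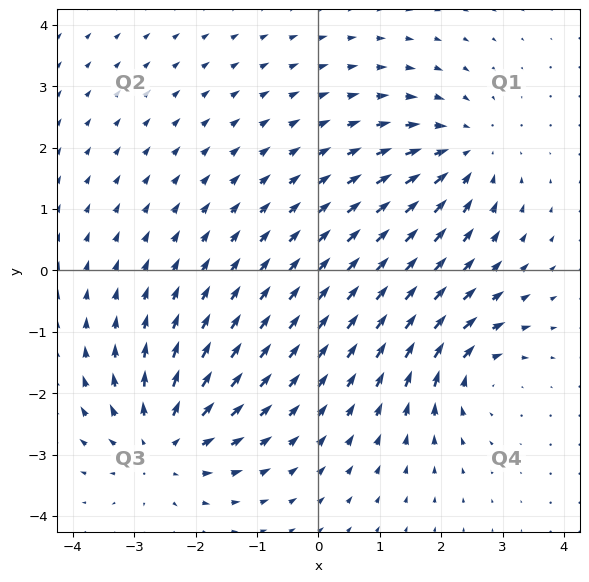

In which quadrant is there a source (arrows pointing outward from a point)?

Q3

The source sits at approximately (-2.5, -2.8), which lies in quadrant Q3. The divergence there is about +5, positive as expected for a source.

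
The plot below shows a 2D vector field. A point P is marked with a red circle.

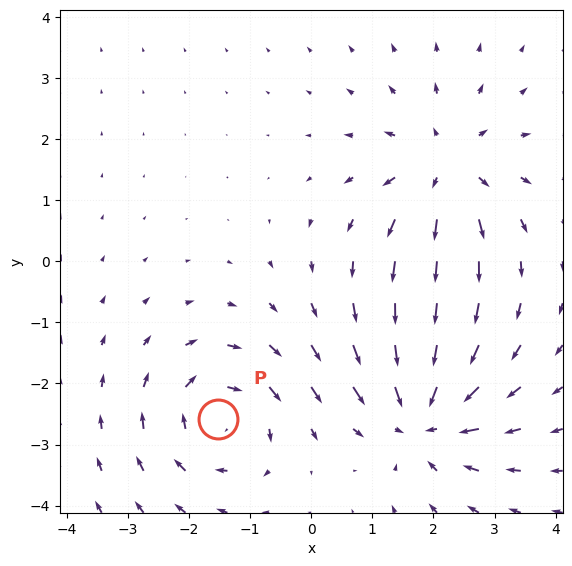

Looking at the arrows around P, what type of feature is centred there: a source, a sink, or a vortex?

vortex

At P (-1.5, -2.6) the arrows circulate clockwise. Divergence ≈0, curl about -3 — near-zero divergence with nonzero curl is a vortex.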